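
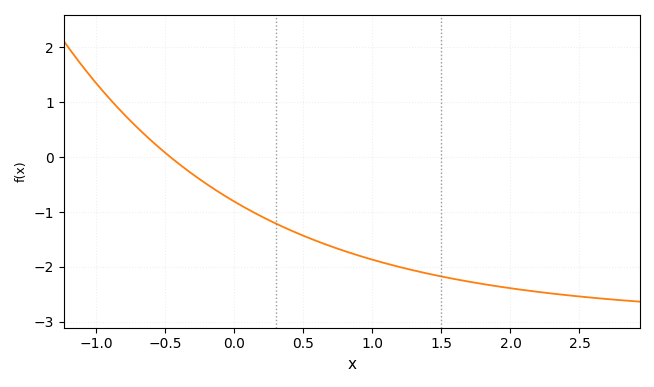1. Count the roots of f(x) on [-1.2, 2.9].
1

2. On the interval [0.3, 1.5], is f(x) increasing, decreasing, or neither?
decreasing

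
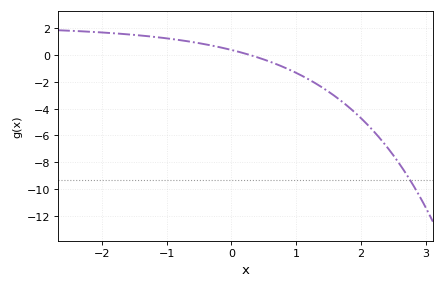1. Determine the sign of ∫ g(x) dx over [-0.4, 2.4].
negative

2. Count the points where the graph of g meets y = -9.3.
1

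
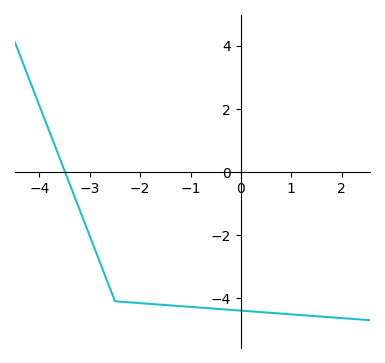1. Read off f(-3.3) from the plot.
-0.8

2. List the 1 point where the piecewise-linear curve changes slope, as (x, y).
(-2.5, -4.1)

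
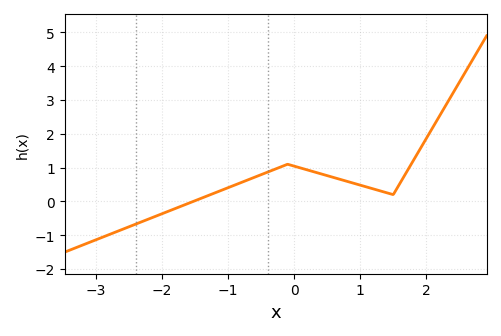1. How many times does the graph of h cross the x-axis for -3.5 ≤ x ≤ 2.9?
1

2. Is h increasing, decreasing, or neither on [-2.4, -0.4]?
increasing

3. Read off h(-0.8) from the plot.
0.6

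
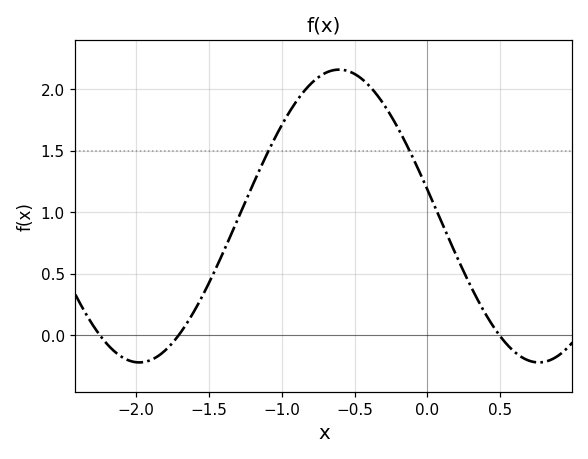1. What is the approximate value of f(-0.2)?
1.68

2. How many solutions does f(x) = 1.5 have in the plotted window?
2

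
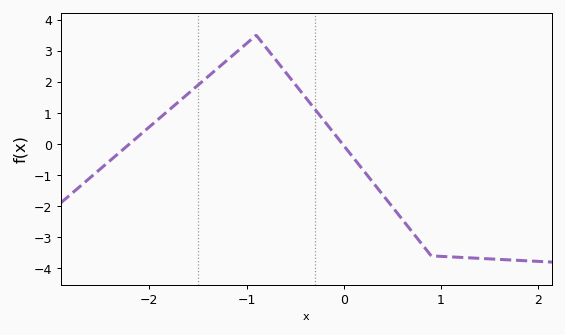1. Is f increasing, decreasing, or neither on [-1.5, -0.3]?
neither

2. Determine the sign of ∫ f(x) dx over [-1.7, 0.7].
positive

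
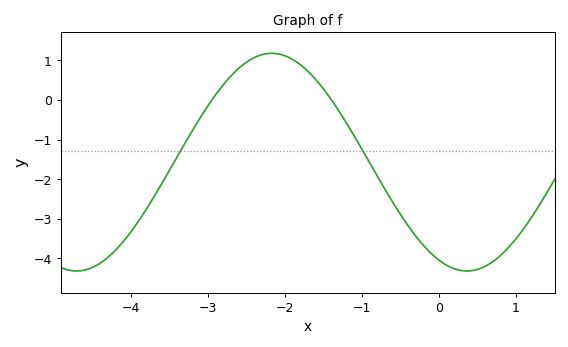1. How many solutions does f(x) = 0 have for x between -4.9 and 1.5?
2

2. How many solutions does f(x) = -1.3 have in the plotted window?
2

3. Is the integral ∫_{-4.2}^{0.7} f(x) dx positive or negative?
negative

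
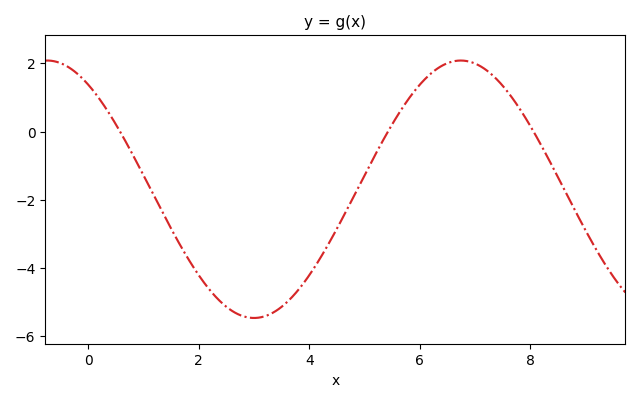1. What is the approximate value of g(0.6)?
0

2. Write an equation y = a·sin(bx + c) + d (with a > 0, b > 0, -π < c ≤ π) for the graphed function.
y = 3.77sin(0.84x + 2.2) - 1.69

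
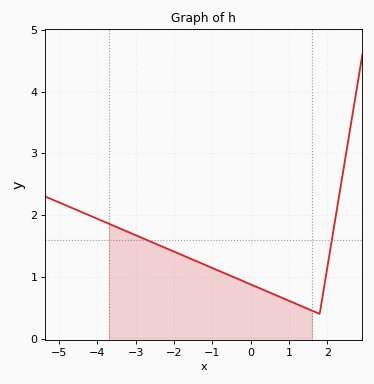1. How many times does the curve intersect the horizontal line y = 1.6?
2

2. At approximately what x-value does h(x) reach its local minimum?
1.8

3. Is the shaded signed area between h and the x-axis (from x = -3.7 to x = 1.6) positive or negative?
positive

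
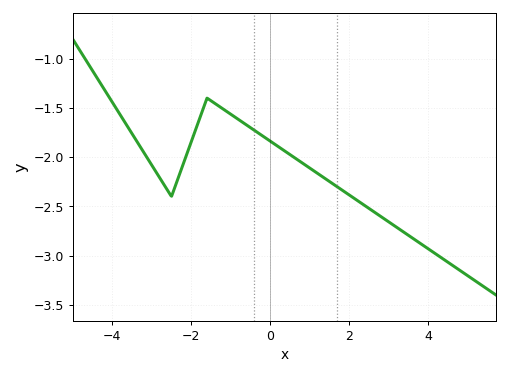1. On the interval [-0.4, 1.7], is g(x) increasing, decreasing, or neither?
decreasing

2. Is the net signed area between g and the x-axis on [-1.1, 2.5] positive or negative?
negative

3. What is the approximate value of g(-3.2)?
-1.95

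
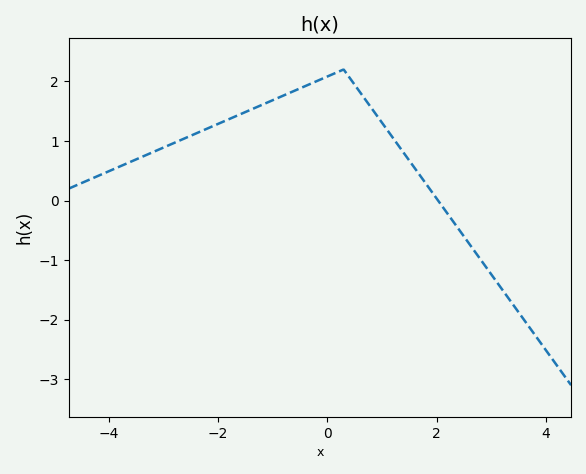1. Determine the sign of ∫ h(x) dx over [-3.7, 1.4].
positive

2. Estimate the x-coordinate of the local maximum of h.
0.2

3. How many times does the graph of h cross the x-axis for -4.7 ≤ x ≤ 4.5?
1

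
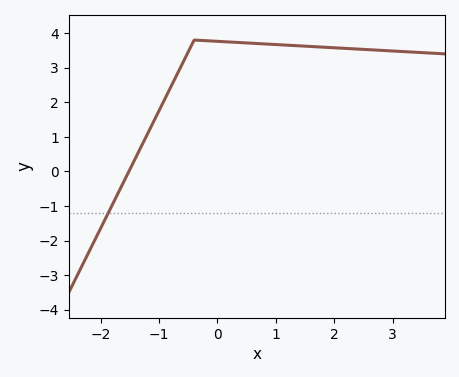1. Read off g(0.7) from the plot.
3.7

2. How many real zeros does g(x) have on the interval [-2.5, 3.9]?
1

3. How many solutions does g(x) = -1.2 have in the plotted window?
1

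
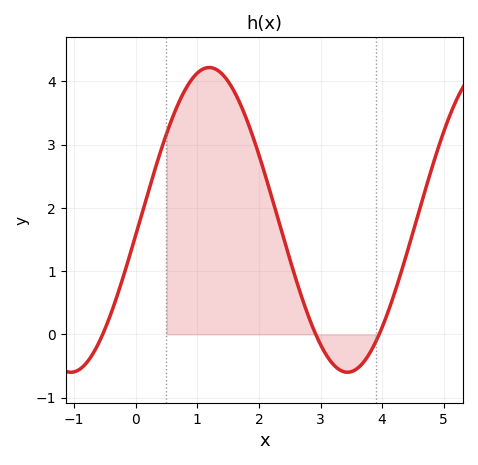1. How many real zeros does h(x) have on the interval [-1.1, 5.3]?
3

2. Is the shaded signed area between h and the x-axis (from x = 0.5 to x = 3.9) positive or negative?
positive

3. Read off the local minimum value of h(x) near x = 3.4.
-0.6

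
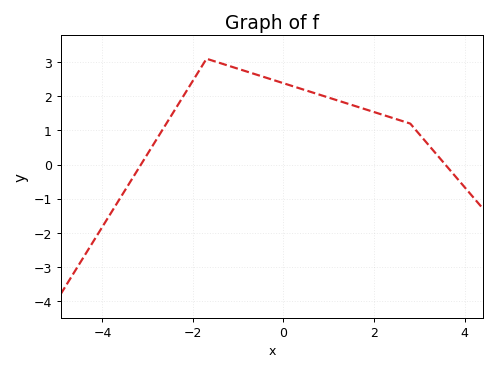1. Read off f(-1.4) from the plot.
3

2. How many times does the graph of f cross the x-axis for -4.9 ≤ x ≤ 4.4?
2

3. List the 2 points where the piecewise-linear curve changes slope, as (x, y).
(-1.7, 3.1); (2.8, 1.2)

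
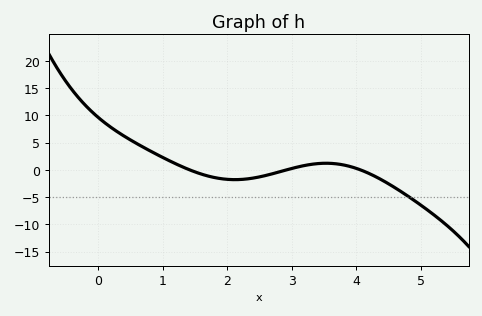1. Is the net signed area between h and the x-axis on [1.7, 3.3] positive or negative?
negative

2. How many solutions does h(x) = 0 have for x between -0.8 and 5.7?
3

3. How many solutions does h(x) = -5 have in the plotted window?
1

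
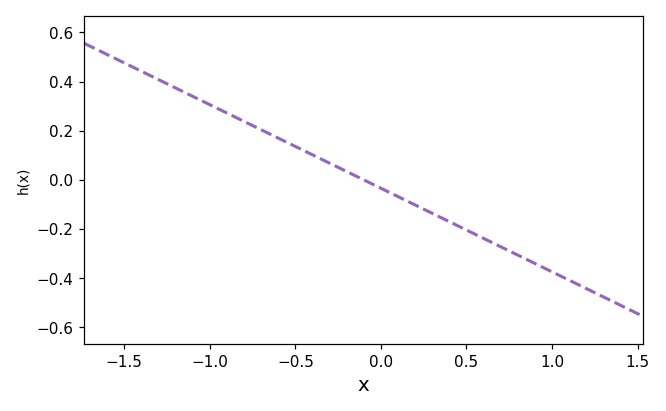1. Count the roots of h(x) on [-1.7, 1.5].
1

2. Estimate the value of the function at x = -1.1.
0.34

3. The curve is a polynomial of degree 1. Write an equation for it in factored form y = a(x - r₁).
y = -0.34(x + 0.1)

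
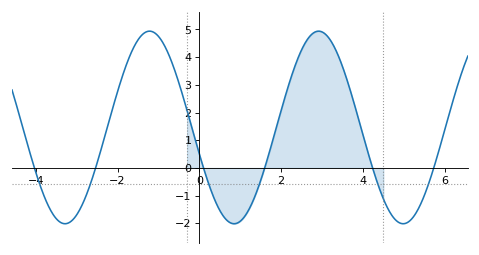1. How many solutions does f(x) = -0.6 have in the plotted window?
6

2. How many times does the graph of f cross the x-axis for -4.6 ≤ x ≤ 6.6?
6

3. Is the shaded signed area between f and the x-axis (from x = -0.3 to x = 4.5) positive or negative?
positive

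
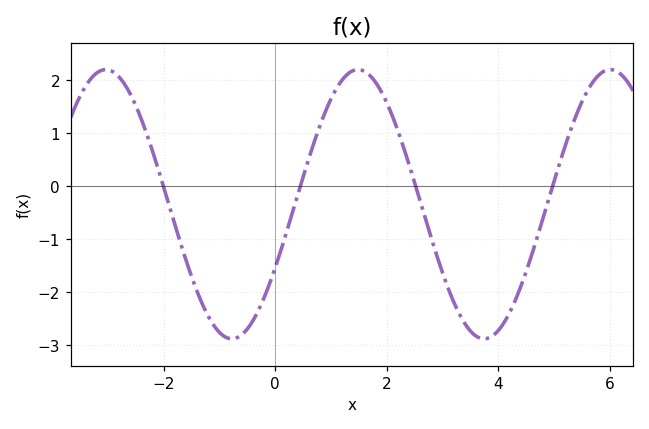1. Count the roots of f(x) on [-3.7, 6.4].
4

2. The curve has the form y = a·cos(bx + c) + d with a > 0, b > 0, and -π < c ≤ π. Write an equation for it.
y = 2.54cos(1.4x - 2.1) - 0.35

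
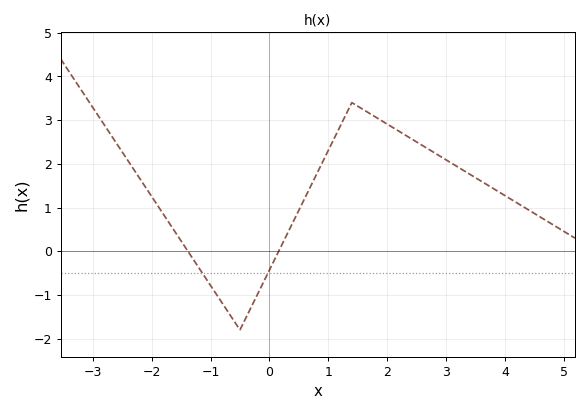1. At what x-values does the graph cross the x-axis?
-1.4, 0.2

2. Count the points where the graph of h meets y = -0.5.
2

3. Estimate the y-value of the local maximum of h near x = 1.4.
3.4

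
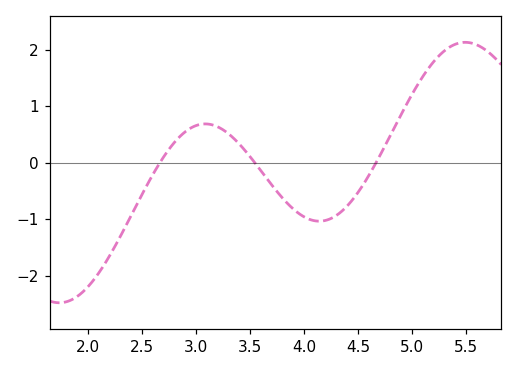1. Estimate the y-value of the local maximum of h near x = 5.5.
2.1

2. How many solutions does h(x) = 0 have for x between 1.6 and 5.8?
3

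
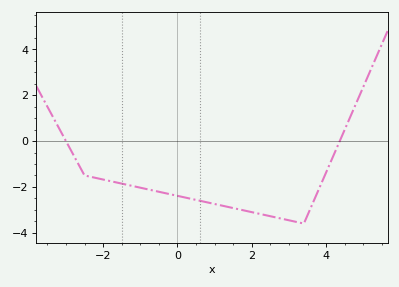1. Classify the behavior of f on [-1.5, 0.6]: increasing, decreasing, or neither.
decreasing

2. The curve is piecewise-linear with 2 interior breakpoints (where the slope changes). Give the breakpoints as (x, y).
(-2.5, -1.5); (3.4, -3.6)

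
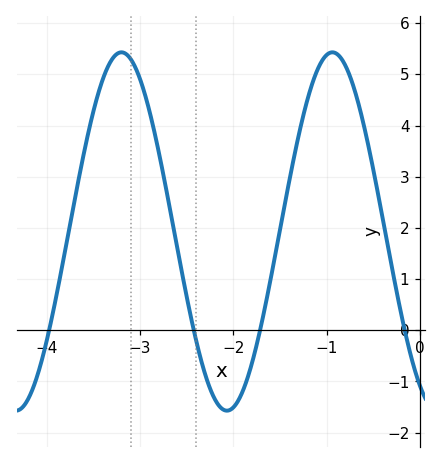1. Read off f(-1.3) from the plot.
3.8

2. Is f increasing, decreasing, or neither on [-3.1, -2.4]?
decreasing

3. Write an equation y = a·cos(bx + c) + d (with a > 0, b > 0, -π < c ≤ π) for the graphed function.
y = 3.5cos(2.8x + 2.6) + 1.93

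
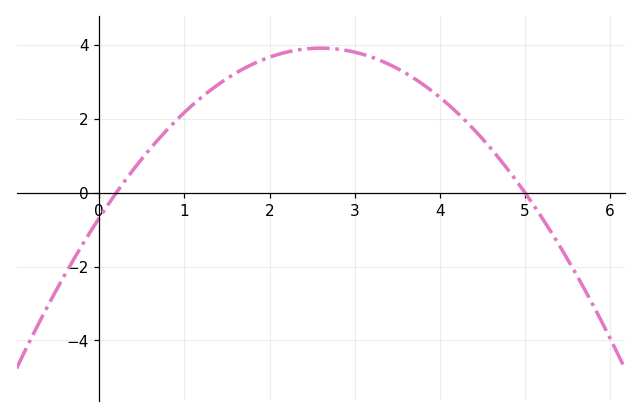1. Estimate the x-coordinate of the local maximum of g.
2.6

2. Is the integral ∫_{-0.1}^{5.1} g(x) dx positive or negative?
positive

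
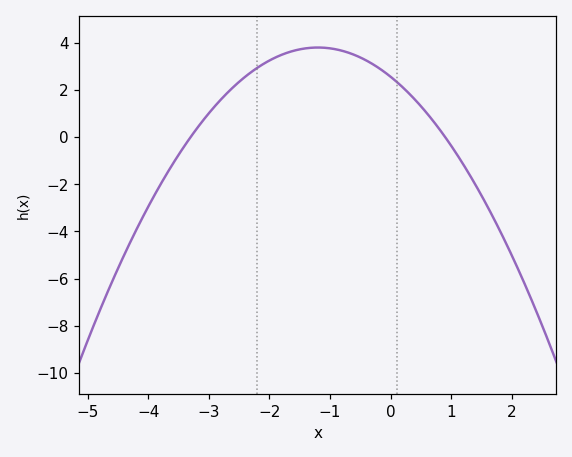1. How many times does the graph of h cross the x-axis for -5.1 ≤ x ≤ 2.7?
2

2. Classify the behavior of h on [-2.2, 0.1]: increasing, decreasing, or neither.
neither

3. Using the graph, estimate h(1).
-0.4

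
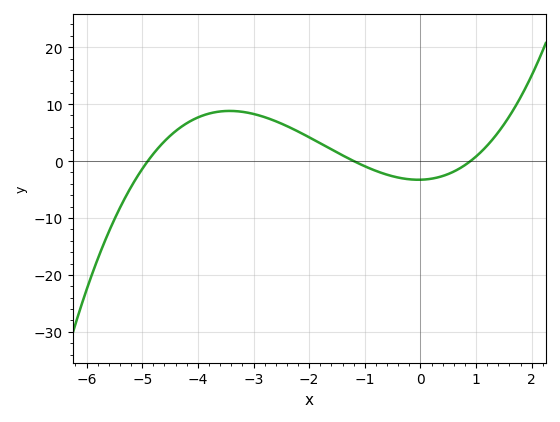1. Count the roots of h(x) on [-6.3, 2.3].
3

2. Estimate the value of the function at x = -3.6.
9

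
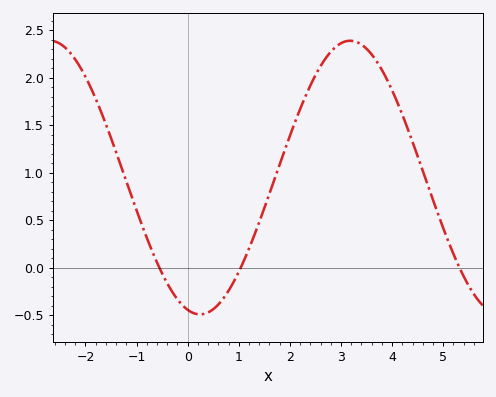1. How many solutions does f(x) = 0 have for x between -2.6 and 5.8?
3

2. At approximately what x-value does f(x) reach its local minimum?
0.242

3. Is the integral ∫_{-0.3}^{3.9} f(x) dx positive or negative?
positive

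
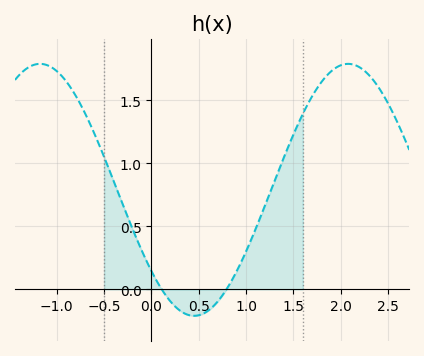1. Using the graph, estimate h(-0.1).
0.3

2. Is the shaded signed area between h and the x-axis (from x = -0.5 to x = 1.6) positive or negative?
positive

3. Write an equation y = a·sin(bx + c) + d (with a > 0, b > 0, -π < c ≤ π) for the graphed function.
y = 1sin(1.9x - 2.4) + 0.79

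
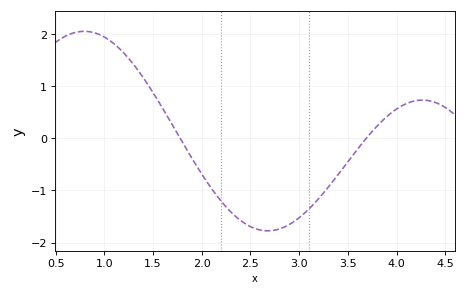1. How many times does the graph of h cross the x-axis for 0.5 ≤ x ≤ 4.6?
2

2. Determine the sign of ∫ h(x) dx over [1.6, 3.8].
negative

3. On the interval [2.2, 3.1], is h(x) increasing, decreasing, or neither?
neither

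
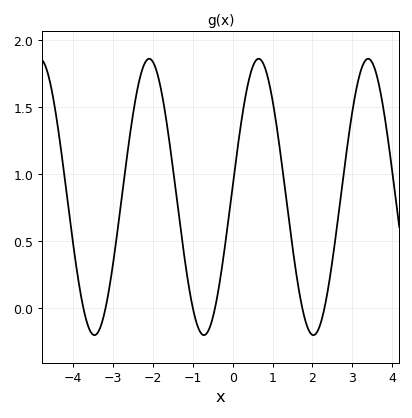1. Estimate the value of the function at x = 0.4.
1.7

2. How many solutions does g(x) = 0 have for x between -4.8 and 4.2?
6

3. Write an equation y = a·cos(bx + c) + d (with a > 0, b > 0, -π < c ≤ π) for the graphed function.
y = 1.03cos(2.3x - 1.5) + 0.83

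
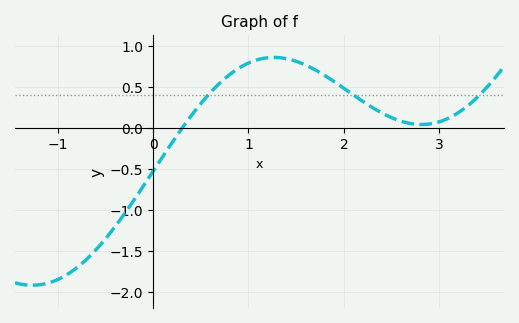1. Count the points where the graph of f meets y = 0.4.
3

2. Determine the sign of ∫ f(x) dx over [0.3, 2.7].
positive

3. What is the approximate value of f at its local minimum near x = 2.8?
0.05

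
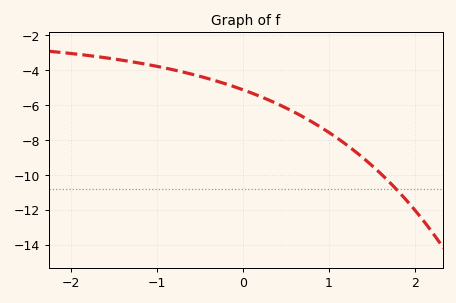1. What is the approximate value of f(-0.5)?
-4.35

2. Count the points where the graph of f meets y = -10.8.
1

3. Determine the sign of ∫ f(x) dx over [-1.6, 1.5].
negative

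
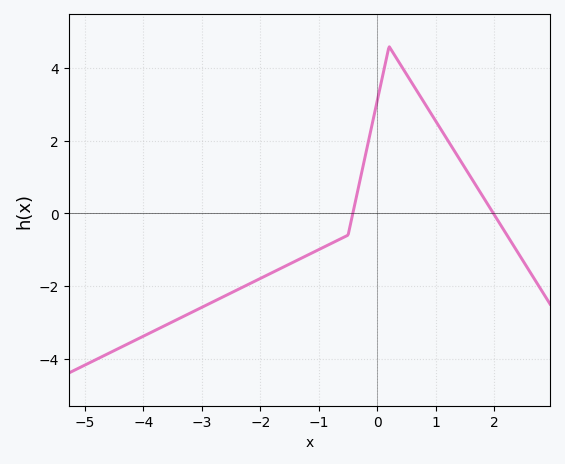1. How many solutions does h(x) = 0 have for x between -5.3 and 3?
2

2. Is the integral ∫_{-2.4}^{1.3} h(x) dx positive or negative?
positive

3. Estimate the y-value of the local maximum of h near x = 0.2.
4.6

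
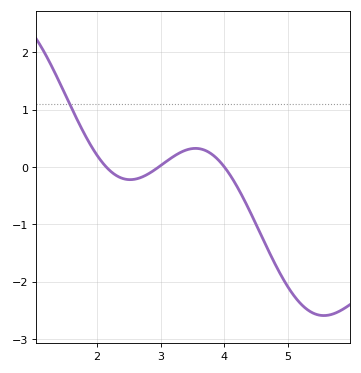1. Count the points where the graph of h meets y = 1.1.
1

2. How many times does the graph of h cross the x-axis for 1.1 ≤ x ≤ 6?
3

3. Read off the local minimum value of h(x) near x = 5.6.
-2.59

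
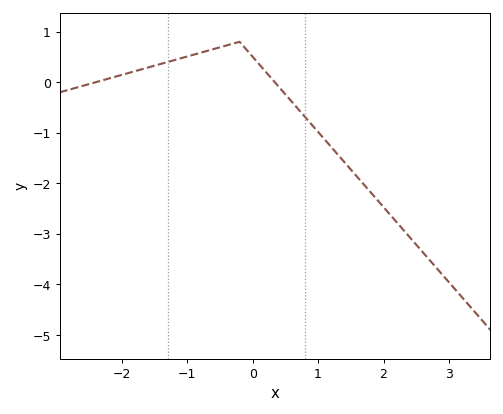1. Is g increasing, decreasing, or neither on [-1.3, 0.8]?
neither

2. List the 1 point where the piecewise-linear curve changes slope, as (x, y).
(-0.2, 0.8)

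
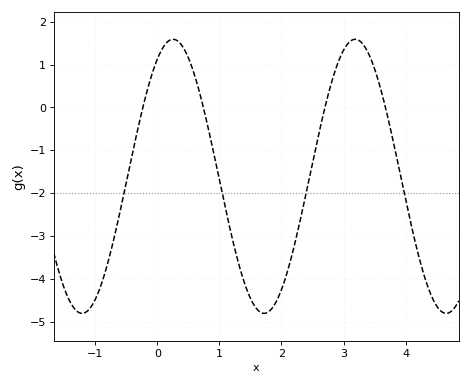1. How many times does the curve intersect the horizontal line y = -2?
4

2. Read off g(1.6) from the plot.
-4.7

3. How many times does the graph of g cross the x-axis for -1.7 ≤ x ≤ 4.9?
4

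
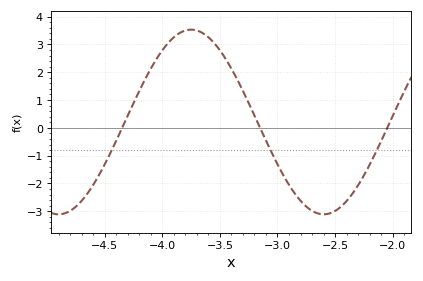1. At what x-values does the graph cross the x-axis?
-4.35, -3.15, -2.05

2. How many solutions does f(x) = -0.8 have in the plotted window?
3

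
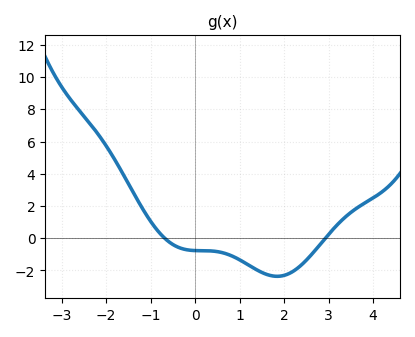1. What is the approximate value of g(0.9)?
-1.2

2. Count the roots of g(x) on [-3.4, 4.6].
2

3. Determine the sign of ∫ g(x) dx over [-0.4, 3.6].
negative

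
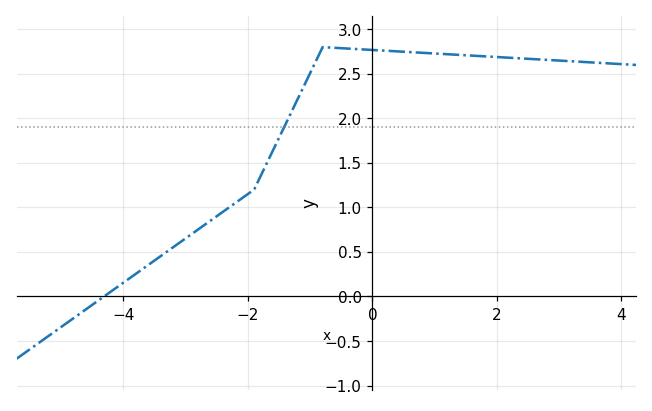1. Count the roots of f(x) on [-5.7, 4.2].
1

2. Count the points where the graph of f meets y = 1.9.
1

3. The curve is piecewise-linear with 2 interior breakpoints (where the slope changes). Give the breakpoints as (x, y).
(-1.9, 1.2); (-0.8, 2.8)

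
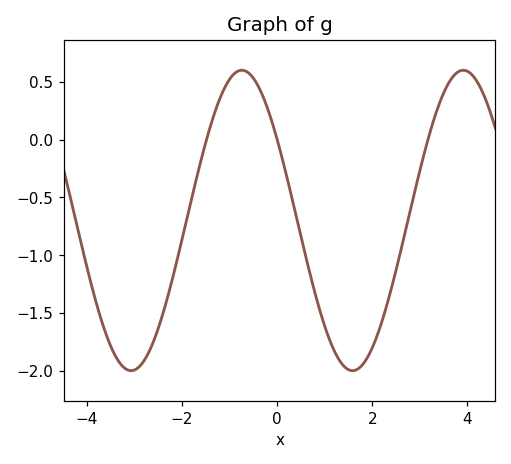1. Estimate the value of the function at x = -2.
-0.865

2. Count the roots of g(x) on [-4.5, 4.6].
3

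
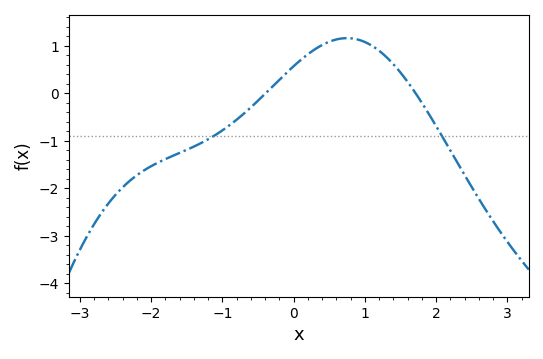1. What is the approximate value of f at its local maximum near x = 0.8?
1.2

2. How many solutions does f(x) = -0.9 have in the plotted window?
2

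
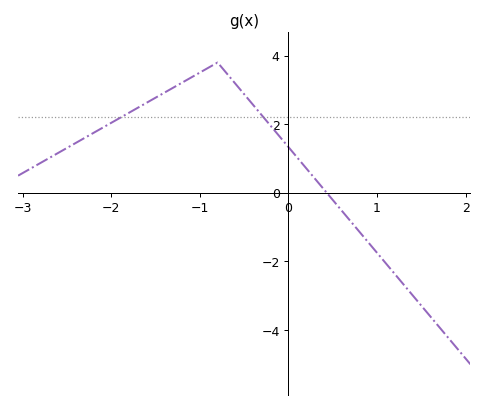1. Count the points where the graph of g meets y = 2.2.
2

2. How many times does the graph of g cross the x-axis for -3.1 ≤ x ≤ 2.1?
1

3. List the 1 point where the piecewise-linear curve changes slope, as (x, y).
(-0.8, 3.8)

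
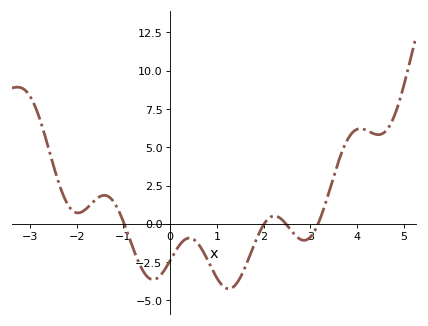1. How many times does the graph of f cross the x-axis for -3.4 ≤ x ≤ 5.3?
4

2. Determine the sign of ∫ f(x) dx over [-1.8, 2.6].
negative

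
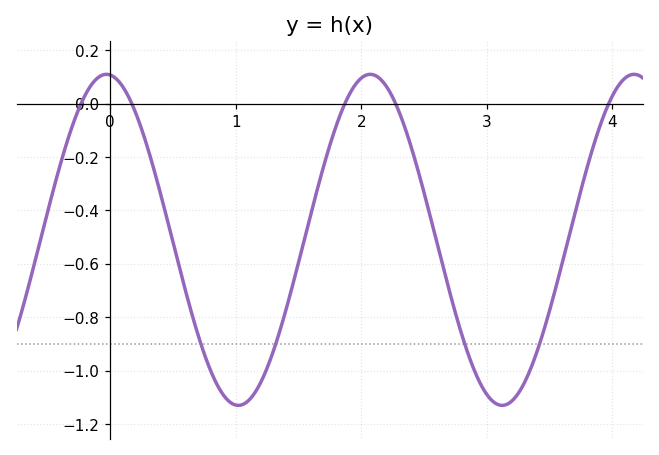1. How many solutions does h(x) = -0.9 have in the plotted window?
4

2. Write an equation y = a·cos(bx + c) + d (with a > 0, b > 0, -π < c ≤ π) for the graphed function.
y = 0.62cos(2.99x + 0.09) - 0.51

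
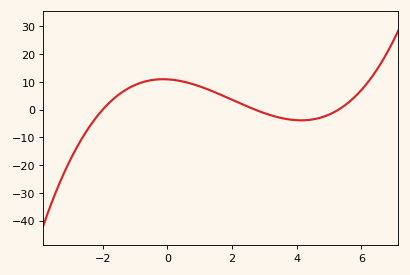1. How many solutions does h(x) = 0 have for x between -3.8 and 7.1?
3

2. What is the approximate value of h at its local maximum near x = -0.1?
11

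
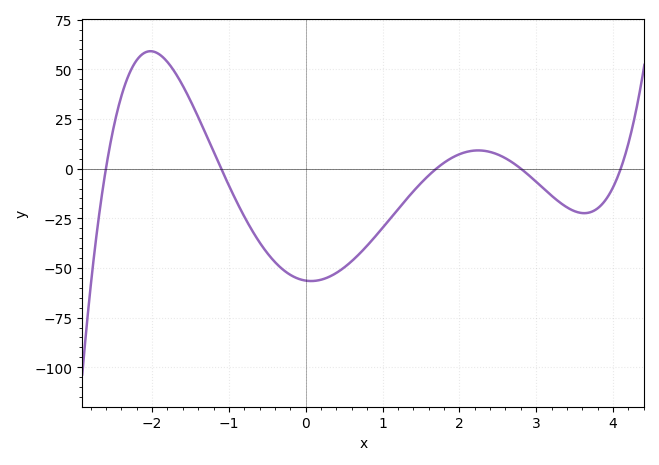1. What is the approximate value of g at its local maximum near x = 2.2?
9.18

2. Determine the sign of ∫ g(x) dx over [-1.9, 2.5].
negative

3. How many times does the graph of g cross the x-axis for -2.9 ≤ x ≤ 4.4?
5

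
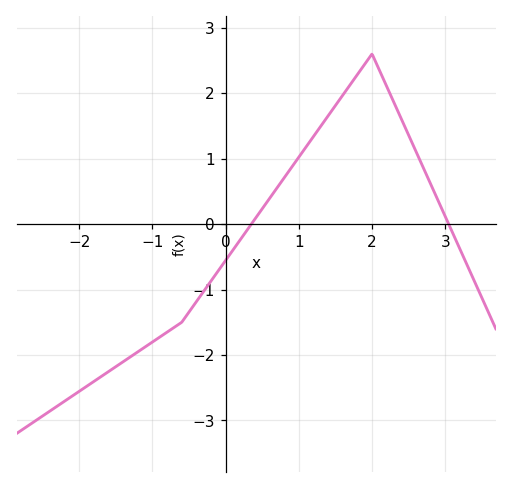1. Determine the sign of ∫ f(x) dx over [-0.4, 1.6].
positive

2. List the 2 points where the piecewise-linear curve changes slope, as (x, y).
(-0.6, -1.5); (2, 2.6)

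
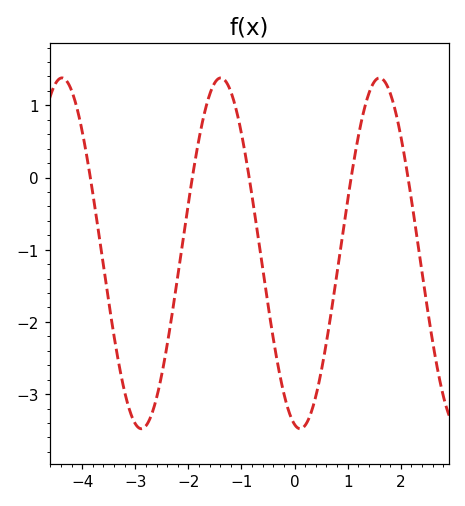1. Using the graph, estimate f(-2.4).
-2.32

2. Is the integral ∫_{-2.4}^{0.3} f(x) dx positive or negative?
negative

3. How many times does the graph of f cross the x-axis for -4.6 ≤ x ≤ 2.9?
5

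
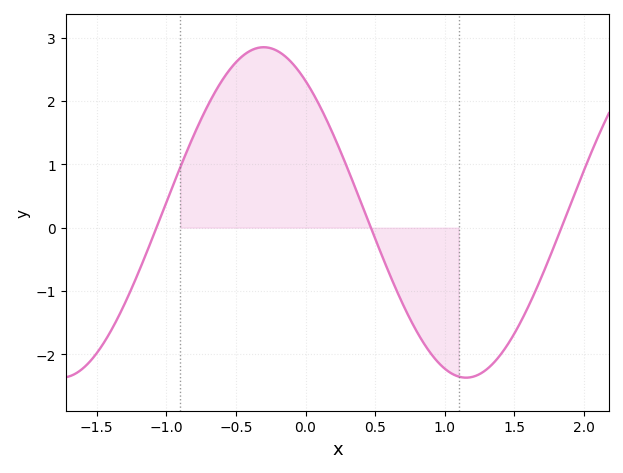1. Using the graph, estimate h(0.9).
-2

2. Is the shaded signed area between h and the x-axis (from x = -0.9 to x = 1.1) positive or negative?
positive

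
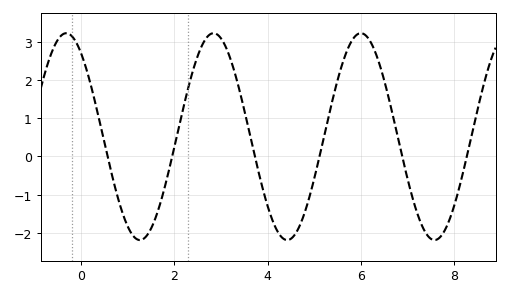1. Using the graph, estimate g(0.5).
0.4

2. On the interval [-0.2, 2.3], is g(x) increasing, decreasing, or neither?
neither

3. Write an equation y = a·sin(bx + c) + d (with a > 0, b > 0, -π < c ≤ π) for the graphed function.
y = 2.71sin(2x + 2.2) + 0.52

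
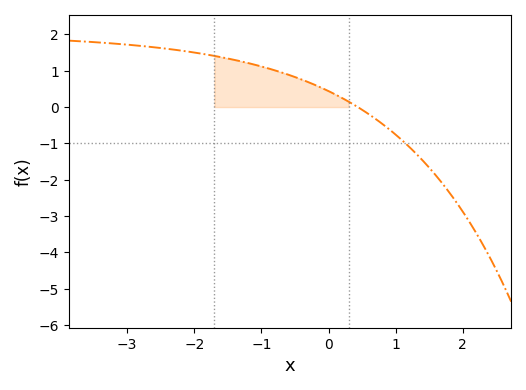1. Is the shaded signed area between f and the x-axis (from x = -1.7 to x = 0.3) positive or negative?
positive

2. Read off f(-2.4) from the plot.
1.6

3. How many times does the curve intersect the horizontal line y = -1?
1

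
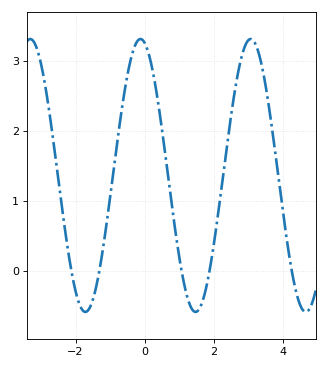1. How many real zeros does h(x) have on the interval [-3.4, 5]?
5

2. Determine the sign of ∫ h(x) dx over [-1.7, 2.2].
positive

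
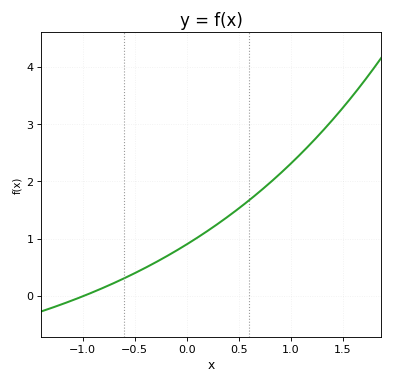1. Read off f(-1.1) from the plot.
-0.078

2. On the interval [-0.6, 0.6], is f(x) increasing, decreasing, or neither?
increasing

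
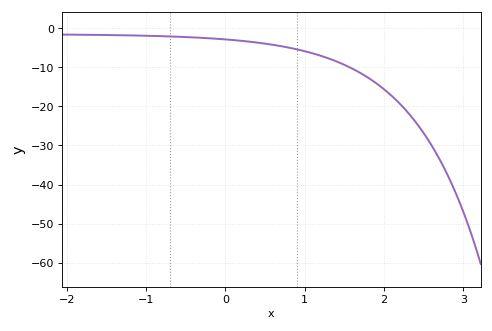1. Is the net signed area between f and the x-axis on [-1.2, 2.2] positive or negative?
negative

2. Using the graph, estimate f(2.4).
-24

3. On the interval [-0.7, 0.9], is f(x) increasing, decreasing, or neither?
decreasing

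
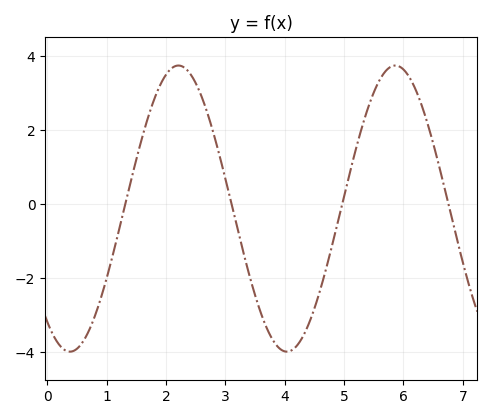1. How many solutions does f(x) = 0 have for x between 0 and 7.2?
4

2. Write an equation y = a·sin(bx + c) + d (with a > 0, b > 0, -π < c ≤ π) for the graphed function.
y = 3.87sin(1.72x - 2.23) - 0.12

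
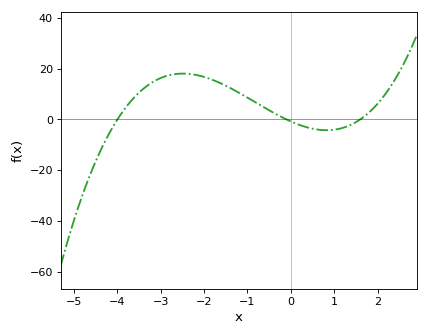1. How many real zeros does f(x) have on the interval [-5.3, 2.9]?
3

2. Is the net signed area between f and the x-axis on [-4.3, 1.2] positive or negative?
positive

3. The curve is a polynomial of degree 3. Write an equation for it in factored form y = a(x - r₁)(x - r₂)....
y = 1.22(x + 4)(x + 0.1)(x - 1.6)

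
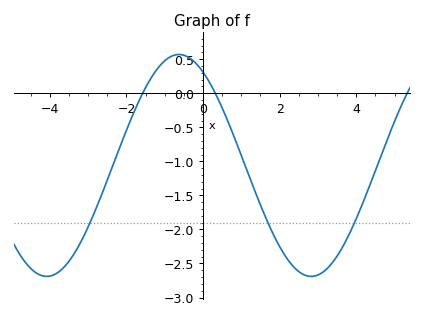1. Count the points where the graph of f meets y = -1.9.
3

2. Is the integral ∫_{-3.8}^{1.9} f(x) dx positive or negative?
negative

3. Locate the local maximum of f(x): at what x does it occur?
-0.6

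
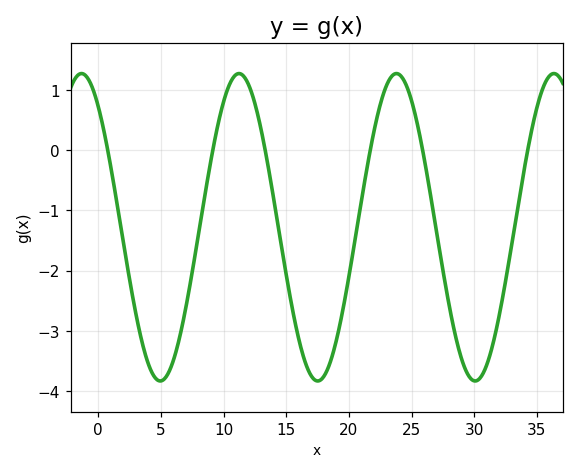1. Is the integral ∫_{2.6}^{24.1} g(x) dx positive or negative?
negative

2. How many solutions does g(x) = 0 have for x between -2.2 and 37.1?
6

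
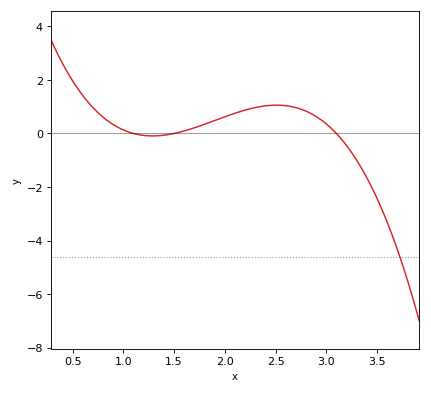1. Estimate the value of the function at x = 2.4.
1.03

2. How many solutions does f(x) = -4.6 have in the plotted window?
1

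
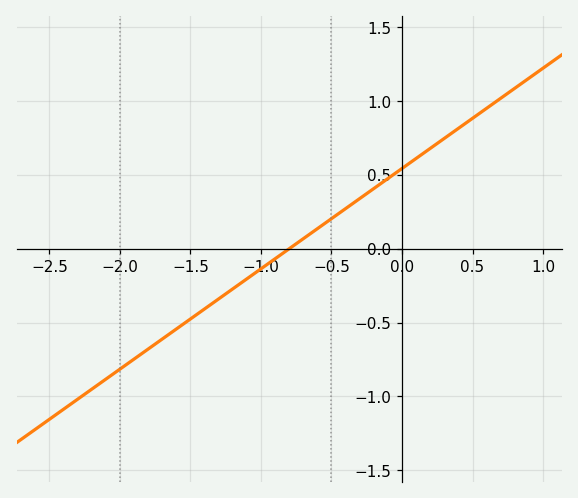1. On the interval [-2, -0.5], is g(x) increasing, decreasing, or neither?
increasing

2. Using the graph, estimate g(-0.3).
0.35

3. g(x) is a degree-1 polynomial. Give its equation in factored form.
y = 0.68(x + 0.8)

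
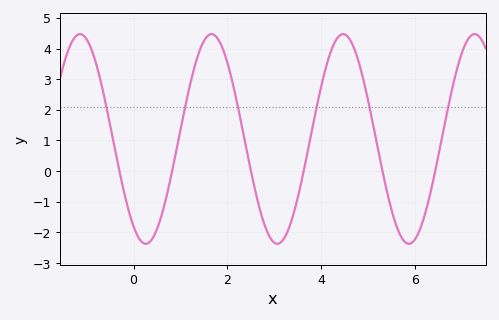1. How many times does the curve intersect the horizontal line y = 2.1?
6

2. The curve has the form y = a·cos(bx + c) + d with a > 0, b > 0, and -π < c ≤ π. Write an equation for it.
y = 3.42cos(2.2x + 2.6) + 1.05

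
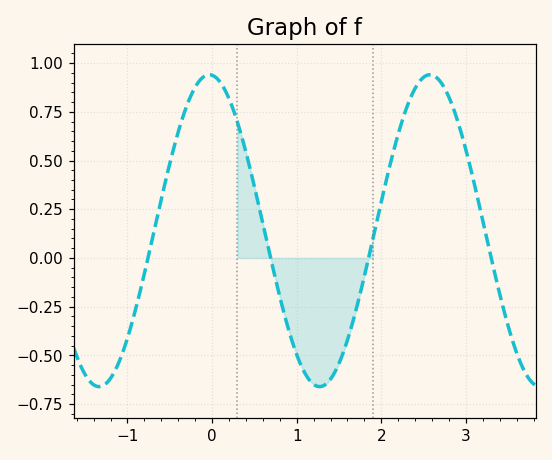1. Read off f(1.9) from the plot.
0.1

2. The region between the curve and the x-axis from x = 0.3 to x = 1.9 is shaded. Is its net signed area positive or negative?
negative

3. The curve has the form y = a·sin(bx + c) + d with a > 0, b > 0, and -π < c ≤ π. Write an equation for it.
y = 0.8sin(2.4x + 1.7) + 0.14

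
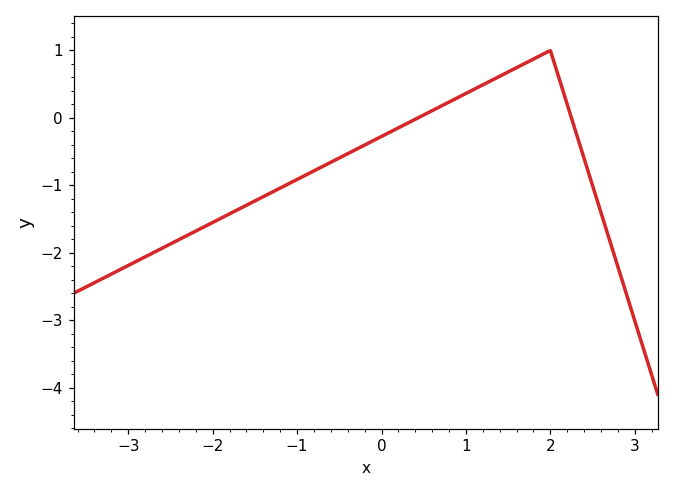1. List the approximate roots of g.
0.432, 2.25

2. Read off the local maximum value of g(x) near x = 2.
0.999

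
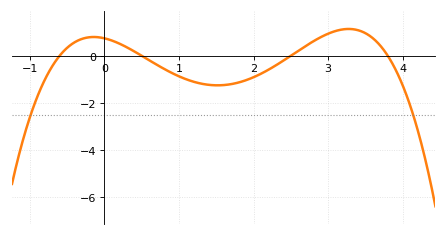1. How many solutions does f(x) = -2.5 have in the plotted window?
2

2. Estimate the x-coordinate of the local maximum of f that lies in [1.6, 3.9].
3.3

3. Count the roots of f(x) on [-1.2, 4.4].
4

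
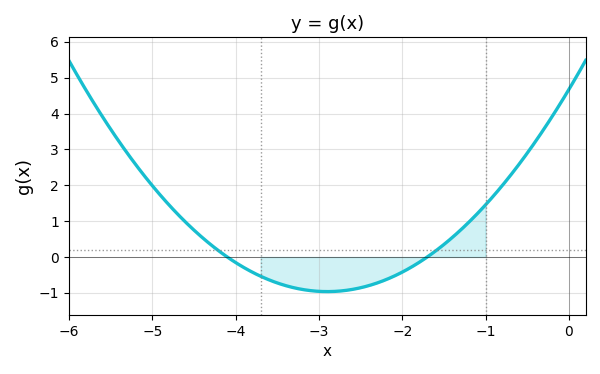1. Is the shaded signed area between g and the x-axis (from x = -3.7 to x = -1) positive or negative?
negative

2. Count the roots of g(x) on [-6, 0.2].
2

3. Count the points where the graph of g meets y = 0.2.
2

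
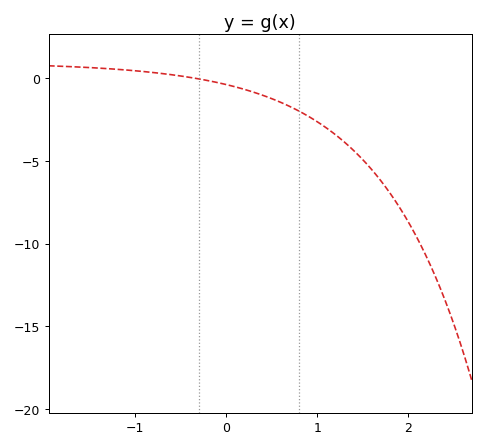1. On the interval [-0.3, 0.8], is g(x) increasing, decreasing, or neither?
decreasing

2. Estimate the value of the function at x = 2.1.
-9.5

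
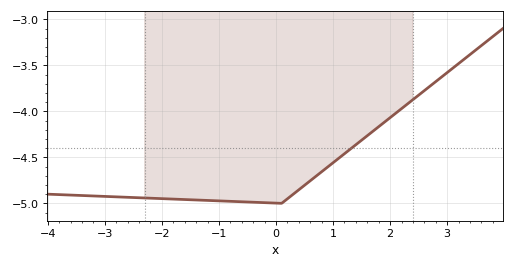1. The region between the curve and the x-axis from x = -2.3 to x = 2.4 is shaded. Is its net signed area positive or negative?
negative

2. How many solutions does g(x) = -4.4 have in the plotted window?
1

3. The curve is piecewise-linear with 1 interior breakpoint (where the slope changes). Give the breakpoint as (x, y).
(0.1, -5)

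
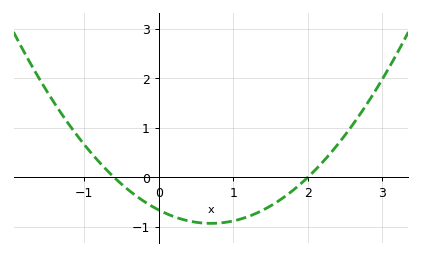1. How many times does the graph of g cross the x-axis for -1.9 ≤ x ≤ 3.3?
2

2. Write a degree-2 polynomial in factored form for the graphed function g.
y = 0.55(x + 0.6)(x - 2)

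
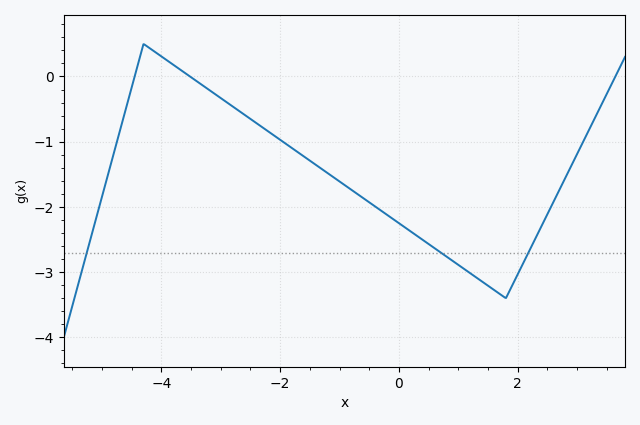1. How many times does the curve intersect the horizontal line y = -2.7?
3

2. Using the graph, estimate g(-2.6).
-0.587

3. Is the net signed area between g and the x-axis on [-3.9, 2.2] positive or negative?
negative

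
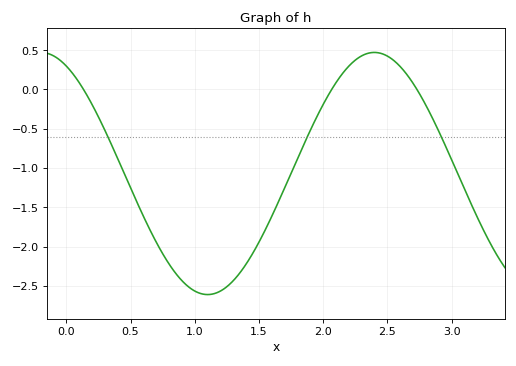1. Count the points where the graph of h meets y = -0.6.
3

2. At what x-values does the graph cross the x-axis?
0.15, 2.05, 2.75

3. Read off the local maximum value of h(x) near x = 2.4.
0.45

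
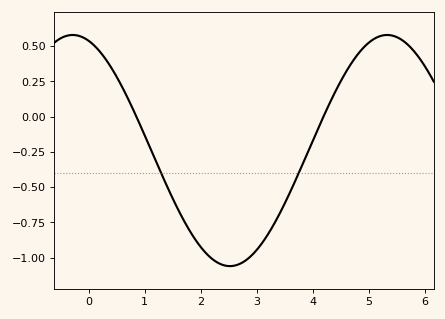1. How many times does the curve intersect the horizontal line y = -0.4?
2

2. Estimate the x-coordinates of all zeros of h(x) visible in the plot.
0.852, 4.19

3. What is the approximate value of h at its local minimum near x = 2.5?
-1.06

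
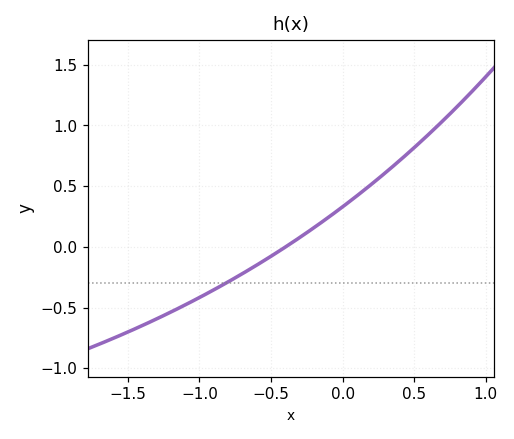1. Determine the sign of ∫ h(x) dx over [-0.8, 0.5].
positive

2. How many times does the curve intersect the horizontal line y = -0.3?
1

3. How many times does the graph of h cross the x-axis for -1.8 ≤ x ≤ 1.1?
1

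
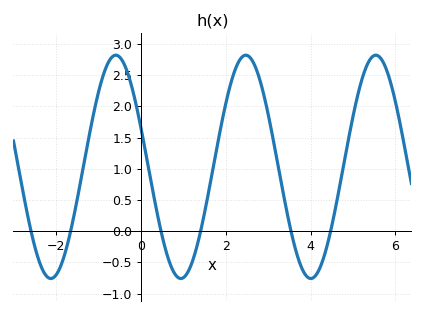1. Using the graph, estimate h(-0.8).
2.66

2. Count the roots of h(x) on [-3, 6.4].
6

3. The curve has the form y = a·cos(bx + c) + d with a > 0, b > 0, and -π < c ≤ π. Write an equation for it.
y = 1.79cos(2.05x + 1.21) + 1.03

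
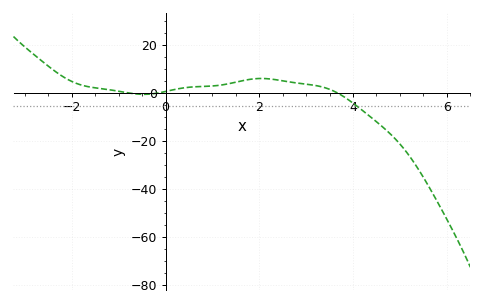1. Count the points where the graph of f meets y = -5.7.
1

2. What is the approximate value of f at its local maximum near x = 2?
5.91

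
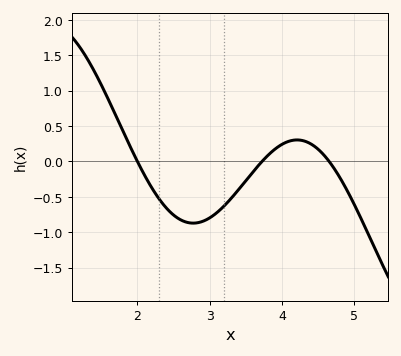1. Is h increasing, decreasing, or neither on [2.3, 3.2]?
neither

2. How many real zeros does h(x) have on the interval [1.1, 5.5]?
3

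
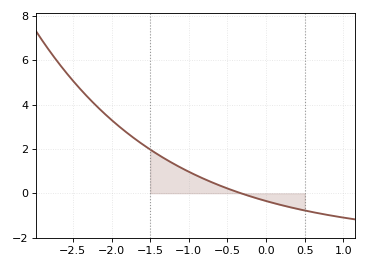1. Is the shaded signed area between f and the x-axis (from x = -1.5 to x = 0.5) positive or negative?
positive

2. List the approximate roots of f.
-0.325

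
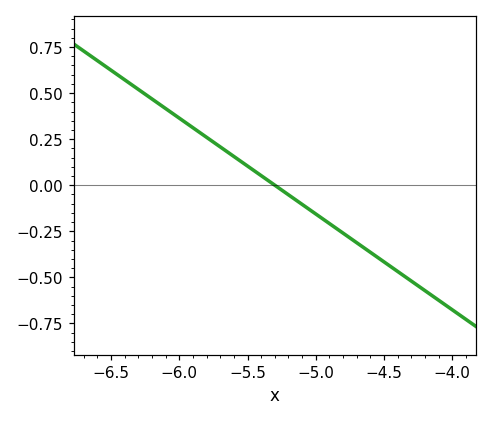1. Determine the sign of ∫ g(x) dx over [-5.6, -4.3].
negative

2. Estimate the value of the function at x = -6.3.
0.52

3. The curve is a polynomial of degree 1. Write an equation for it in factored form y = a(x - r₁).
y = -0.52(x + 5.3)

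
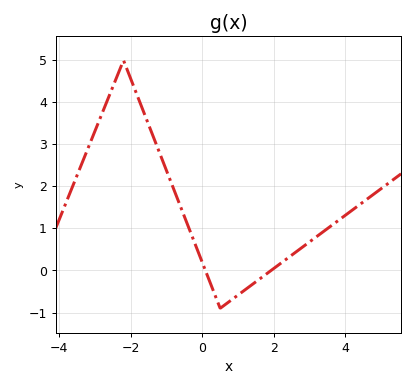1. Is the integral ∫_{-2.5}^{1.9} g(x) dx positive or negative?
positive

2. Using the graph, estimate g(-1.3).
3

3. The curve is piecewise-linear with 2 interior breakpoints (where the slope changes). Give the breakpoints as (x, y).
(-2.2, 5); (0.5, -0.9)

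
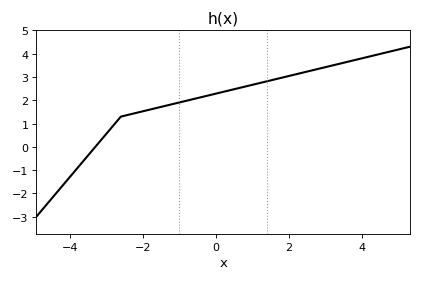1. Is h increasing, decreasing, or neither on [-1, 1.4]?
increasing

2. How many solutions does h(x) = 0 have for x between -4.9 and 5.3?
1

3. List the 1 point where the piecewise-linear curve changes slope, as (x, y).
(-2.6, 1.3)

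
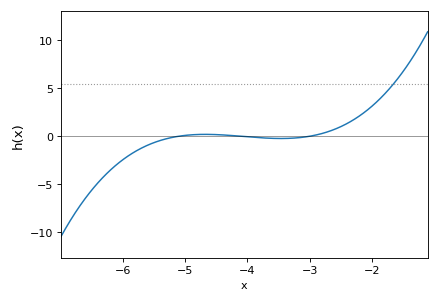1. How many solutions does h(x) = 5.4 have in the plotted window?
1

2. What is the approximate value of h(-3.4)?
0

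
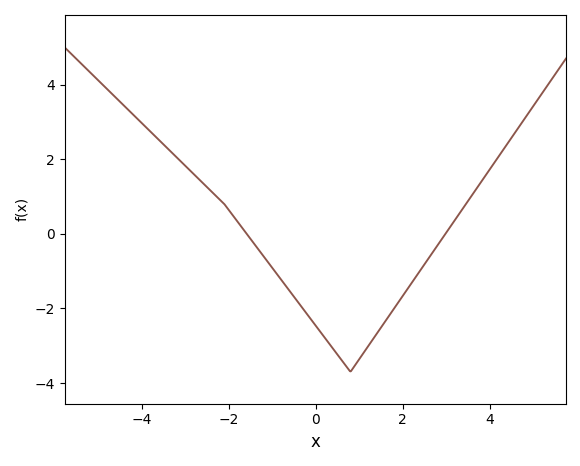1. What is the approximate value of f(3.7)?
1.22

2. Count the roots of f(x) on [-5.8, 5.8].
2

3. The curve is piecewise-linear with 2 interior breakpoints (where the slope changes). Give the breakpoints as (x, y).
(-2.1, 0.8); (0.8, -3.7)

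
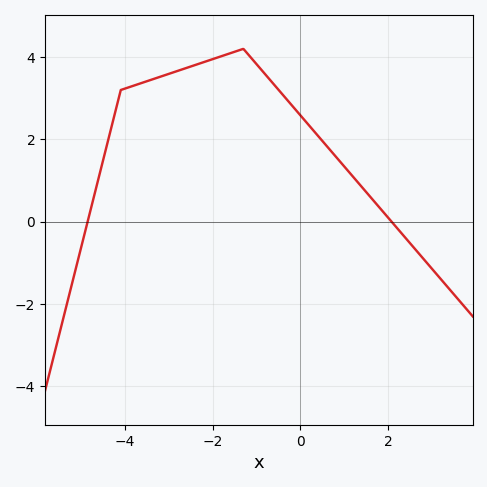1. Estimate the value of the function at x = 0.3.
2.2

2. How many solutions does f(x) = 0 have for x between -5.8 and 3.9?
2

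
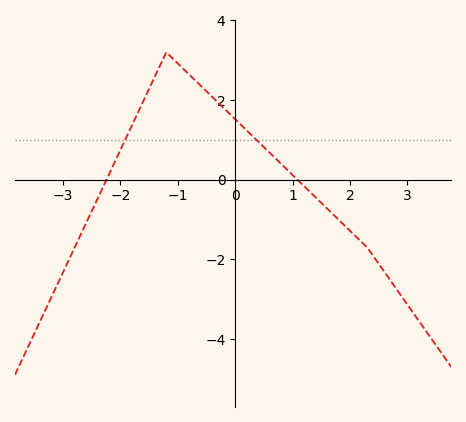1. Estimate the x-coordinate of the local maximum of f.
-1.2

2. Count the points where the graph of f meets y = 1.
2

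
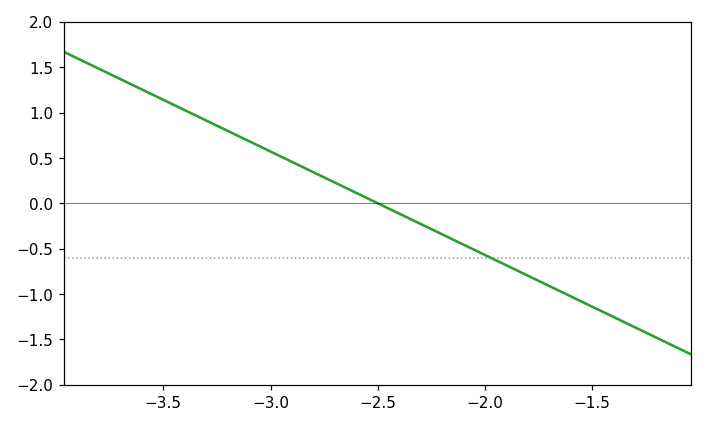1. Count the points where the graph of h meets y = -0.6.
1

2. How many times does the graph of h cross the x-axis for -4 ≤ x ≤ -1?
1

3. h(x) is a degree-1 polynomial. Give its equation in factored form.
y = -1.14(x + 2.5)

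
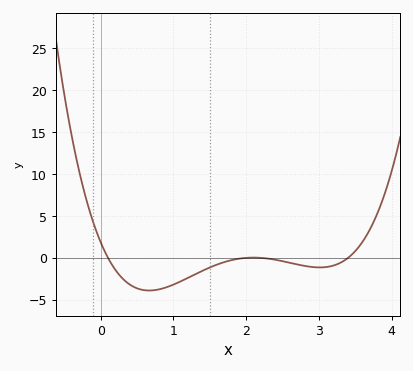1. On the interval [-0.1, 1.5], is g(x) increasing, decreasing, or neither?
neither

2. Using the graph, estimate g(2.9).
-1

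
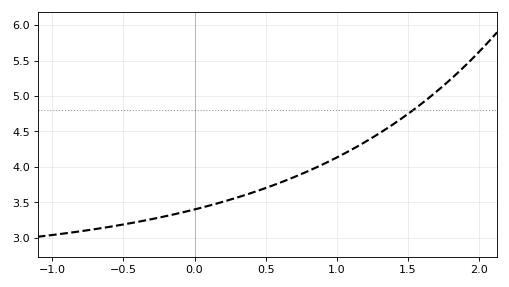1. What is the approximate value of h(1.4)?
4.6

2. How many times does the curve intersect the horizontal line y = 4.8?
1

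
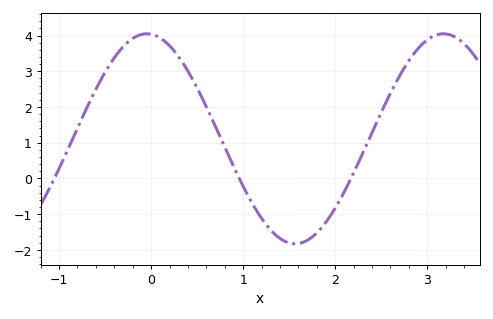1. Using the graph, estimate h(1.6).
-1.82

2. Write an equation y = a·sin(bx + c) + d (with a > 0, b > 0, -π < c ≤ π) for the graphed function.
y = 2.94sin(1.95x + 1.66) + 1.11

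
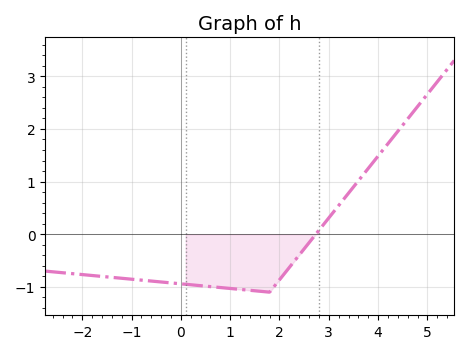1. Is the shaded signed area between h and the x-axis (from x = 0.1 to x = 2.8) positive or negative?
negative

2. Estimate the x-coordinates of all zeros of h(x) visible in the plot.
2.8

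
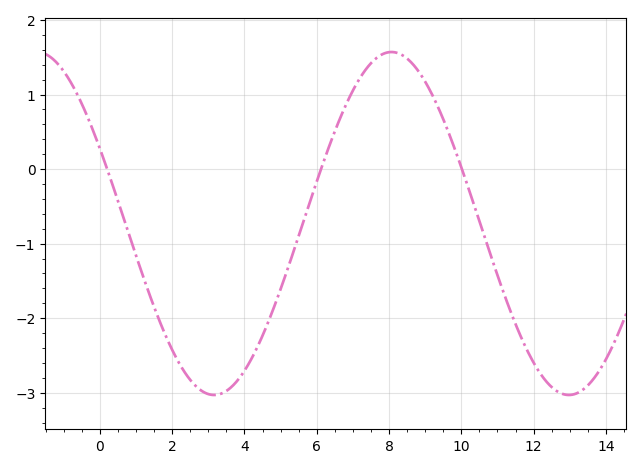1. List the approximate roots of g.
0.2, 6.2, 10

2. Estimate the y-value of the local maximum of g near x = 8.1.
1.6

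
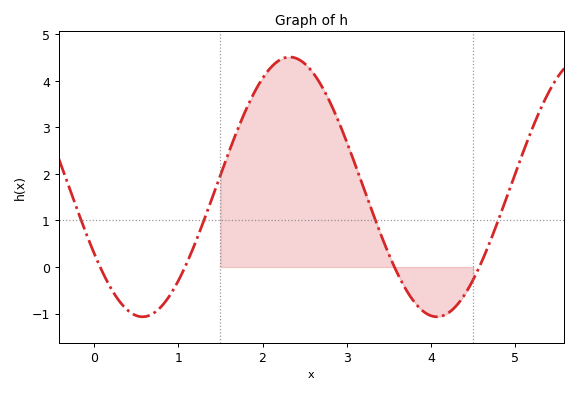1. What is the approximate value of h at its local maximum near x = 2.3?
4.5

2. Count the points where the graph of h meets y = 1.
4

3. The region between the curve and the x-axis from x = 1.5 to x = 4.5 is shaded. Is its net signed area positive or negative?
positive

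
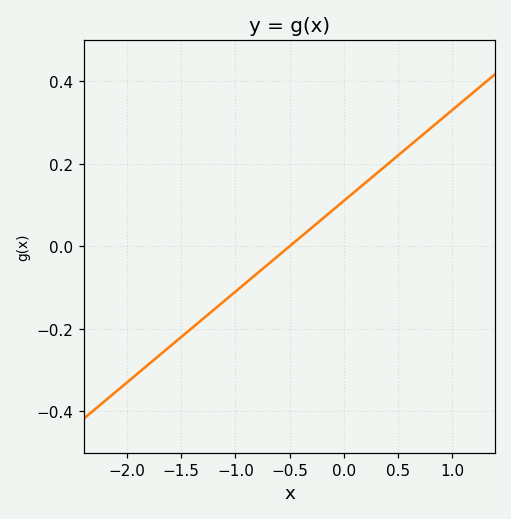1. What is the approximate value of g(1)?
0.32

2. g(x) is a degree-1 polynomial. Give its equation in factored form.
y = 0.22(x + 0.5)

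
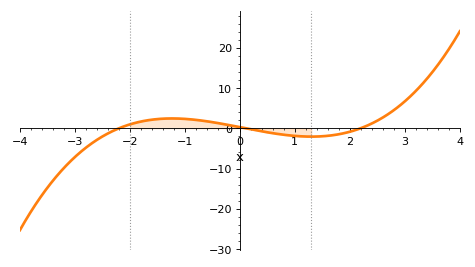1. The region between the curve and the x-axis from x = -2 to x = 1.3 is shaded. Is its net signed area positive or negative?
positive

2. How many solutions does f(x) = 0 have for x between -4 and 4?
3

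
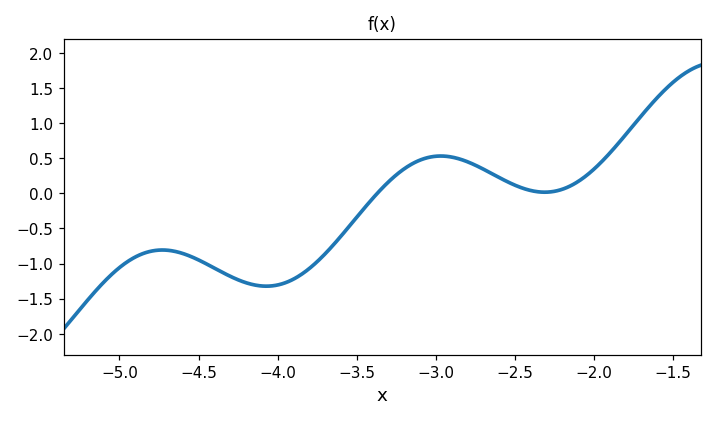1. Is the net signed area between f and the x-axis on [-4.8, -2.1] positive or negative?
negative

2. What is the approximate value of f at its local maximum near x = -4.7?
-0.807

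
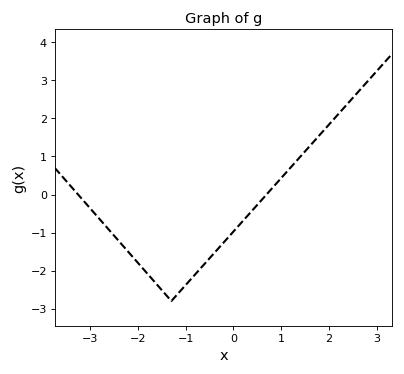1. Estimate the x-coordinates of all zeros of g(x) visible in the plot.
-3.25, 0.692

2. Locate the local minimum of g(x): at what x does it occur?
-1.3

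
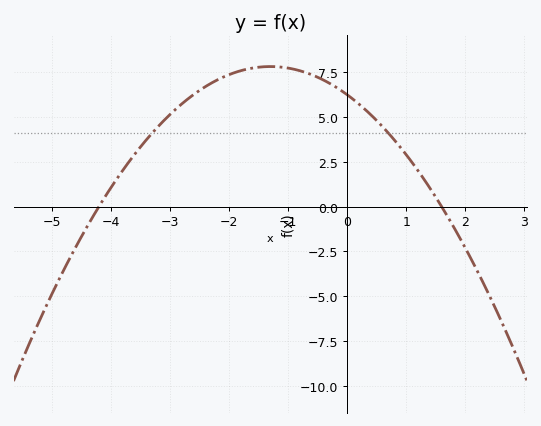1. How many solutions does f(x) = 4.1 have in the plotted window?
2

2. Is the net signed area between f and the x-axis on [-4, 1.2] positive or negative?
positive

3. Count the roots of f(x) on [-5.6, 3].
2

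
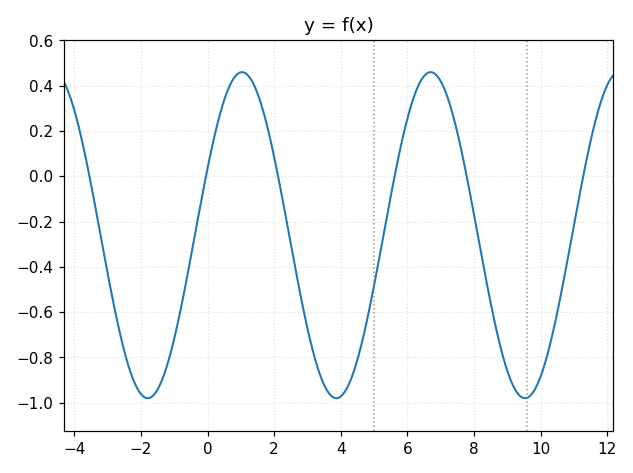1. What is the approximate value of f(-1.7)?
-0.976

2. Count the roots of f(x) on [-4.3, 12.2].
6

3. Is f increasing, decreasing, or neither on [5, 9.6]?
neither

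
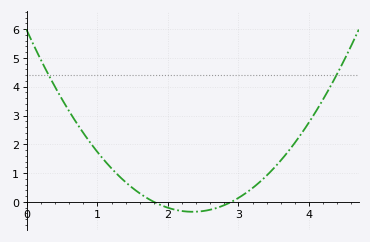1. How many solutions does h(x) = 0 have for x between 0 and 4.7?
2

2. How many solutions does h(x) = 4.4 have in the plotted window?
2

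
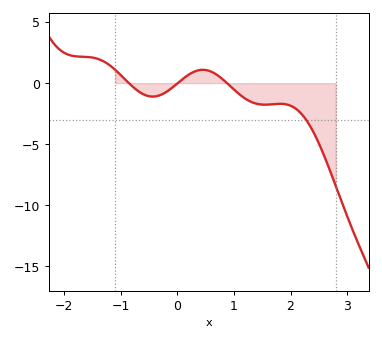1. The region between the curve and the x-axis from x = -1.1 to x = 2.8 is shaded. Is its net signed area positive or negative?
negative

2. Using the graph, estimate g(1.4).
-1.5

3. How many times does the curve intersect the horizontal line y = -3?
1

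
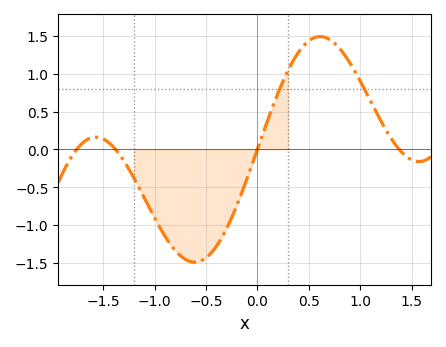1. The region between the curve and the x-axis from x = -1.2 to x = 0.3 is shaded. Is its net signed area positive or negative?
negative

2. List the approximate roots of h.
-1.76, -1.38, 0, 1.38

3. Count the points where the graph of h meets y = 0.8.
2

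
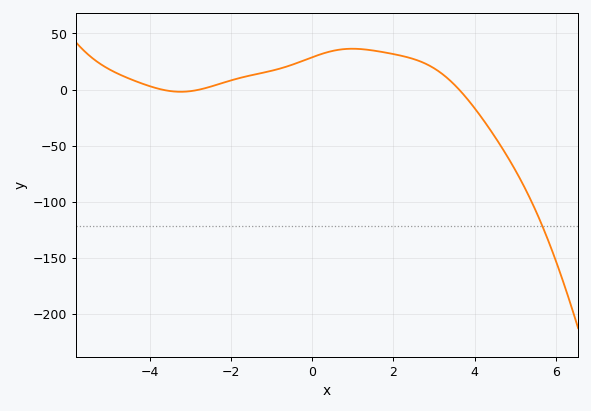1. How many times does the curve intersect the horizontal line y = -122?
1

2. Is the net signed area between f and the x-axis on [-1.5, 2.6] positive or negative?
positive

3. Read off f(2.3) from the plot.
30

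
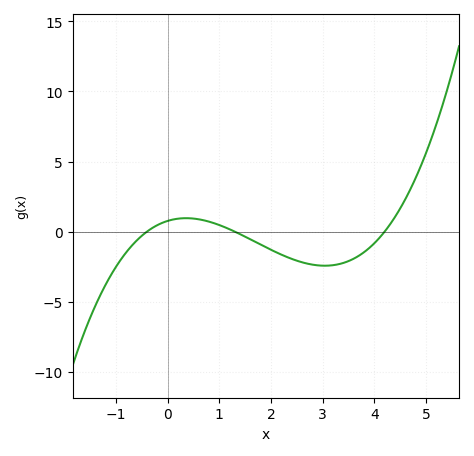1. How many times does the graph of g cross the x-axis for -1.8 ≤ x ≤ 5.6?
3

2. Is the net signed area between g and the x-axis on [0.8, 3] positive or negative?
negative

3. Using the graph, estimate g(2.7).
-2.5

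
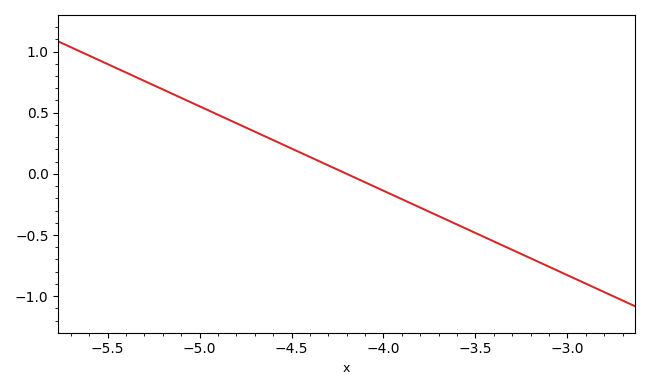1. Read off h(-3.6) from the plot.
-0.4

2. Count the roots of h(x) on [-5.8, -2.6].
1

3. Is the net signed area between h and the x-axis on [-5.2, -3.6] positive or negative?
positive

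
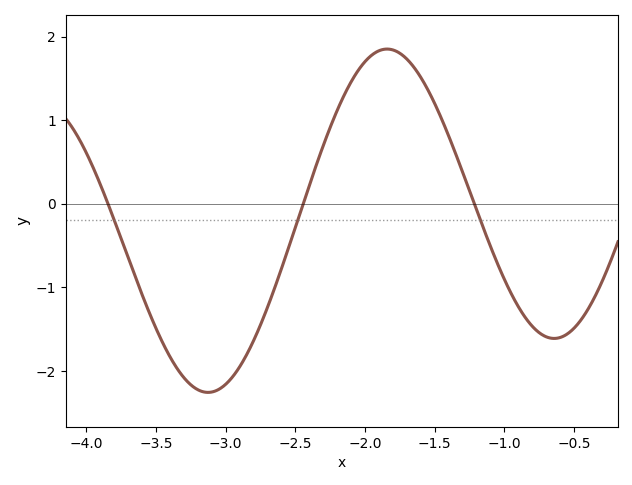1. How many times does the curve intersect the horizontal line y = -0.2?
3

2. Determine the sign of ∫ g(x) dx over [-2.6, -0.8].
positive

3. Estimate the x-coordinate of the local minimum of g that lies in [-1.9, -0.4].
-0.642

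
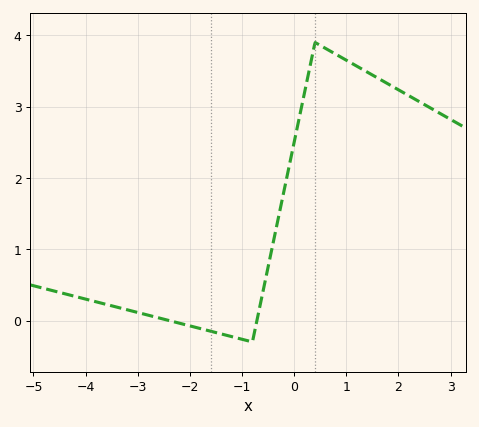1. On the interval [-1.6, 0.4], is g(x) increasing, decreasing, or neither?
neither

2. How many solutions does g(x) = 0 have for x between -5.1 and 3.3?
2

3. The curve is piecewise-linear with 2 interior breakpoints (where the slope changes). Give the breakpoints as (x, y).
(-0.8, -0.3); (0.4, 3.9)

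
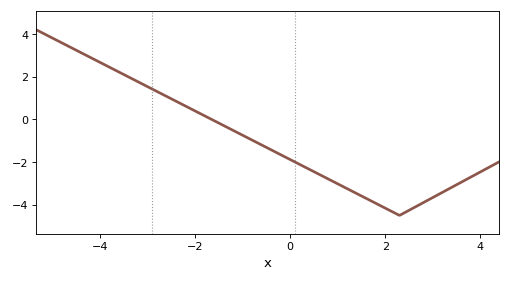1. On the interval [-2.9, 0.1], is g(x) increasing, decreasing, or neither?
decreasing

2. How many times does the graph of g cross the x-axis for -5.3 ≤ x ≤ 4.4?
1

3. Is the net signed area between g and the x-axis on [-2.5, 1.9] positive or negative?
negative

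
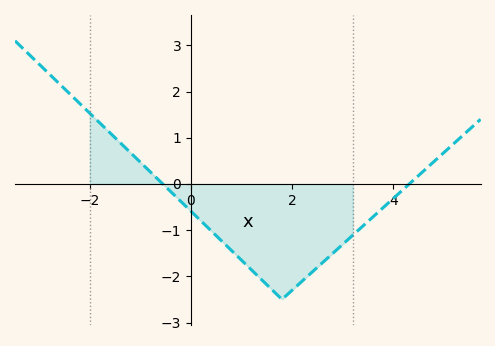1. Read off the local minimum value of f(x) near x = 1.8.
-2.5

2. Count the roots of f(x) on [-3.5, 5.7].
2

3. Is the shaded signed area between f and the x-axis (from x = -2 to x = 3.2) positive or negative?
negative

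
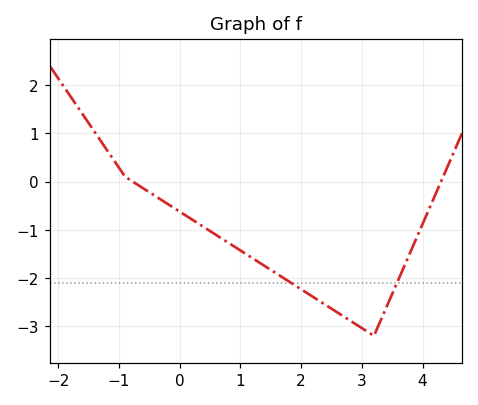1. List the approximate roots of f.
-0.8, 4.3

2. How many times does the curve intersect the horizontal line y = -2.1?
2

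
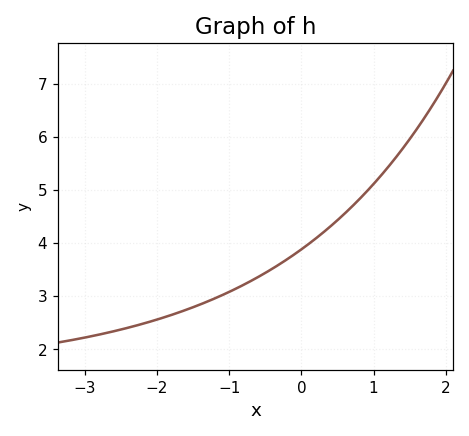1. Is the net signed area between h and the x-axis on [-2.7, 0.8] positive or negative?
positive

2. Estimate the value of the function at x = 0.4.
4.31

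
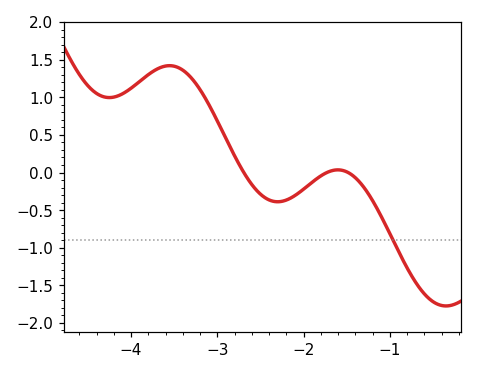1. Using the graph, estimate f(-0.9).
-1.05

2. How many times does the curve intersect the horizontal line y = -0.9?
1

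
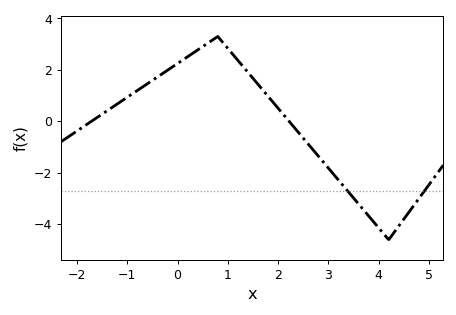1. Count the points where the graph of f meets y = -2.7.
2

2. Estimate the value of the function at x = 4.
-4.14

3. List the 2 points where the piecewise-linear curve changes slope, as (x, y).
(0.8, 3.3); (4.2, -4.6)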